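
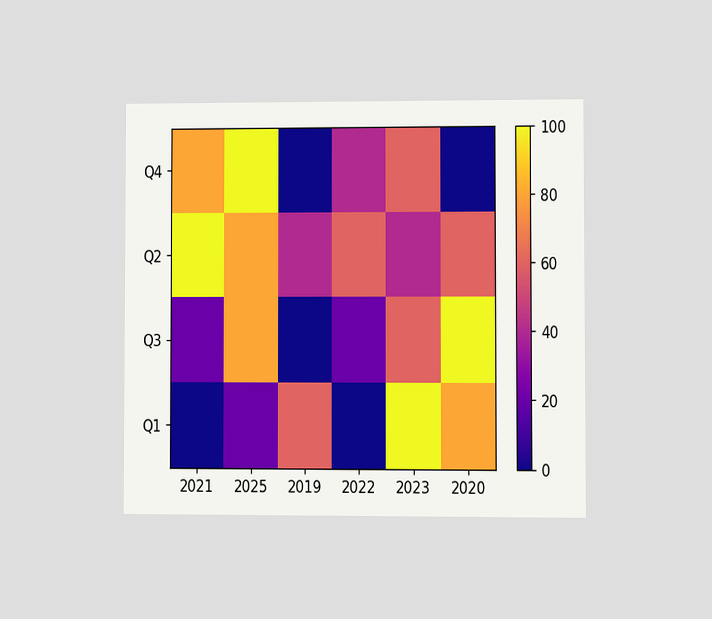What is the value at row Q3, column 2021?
20

The chart is viewed at a slight angle. Matching cell (Q3, 2021) against the colorbar gives 20.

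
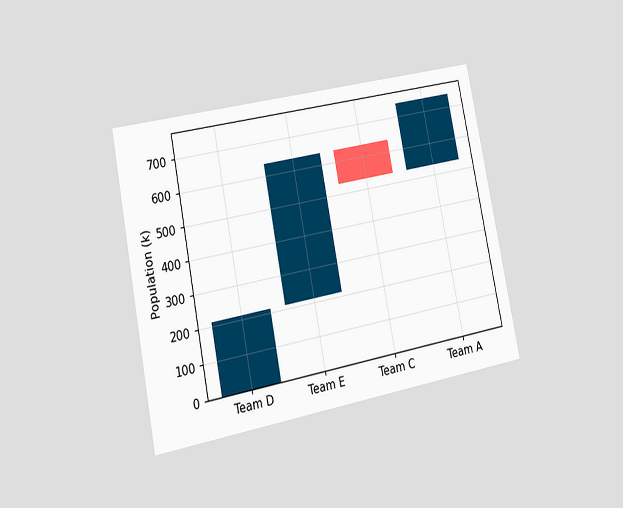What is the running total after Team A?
742k

The chart is tilted about 11° counter-clockwise and viewed at a slight angle. After Team A the running total reaches 742k.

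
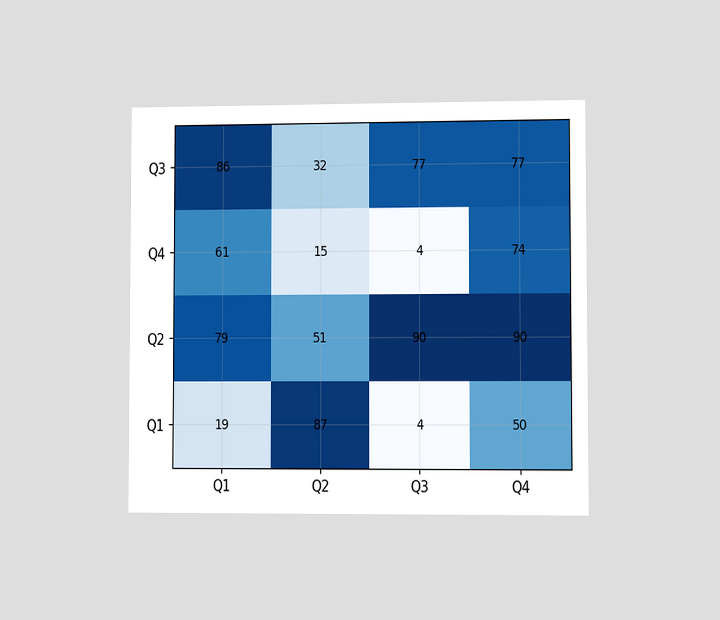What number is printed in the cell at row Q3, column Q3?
77

The chart is viewed at a slight angle. The (Q3, Q3) cell reads 77.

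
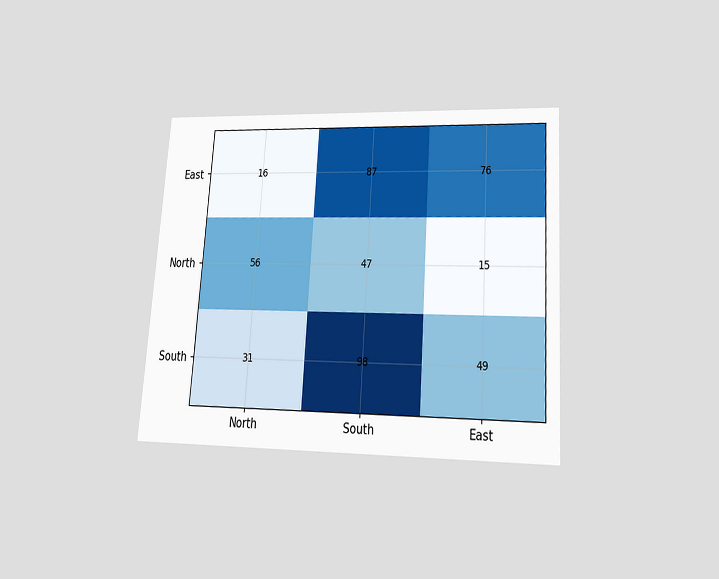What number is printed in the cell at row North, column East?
The chart is tilted about 4° clockwise and viewed slightly from below. The (North, East) cell reads 15.

15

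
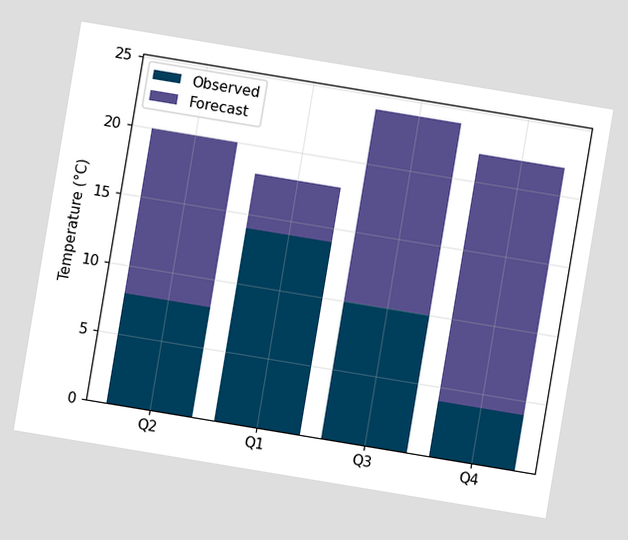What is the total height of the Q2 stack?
The chart is tilted about 9° clockwise. The Q2 stack's top reaches 20°C on the y-axis.

20°C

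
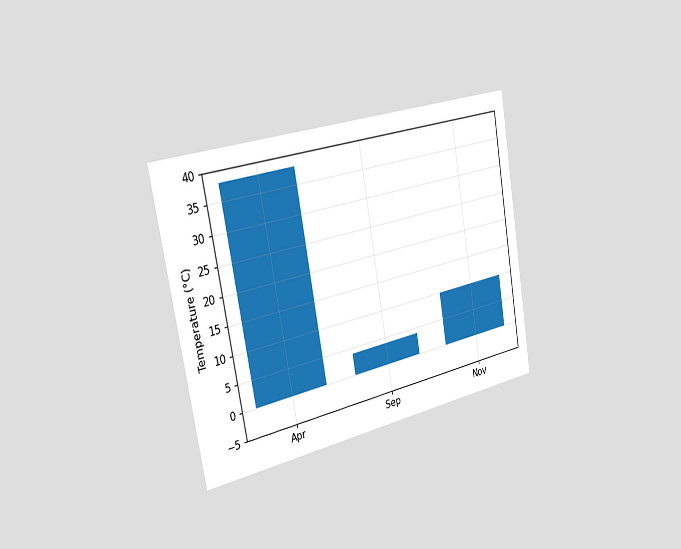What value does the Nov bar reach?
10°C

The chart is tilted about 10° counter-clockwise and viewed slightly from the left. Reading along the chart's y-axis, the Nov bar reaches 10°C.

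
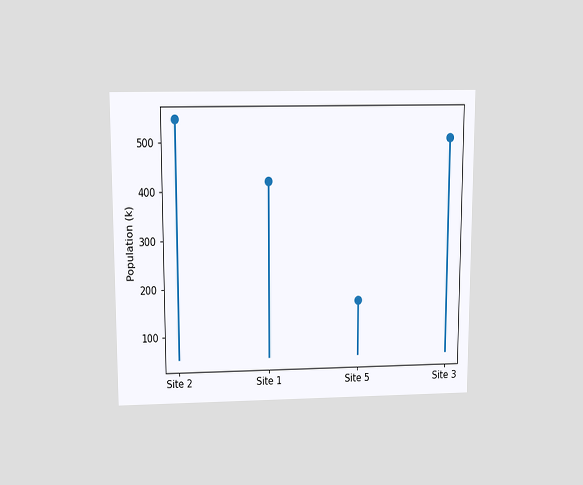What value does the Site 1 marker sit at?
420k

The chart is viewed slightly from above. The Site 1 marker sits at 420k.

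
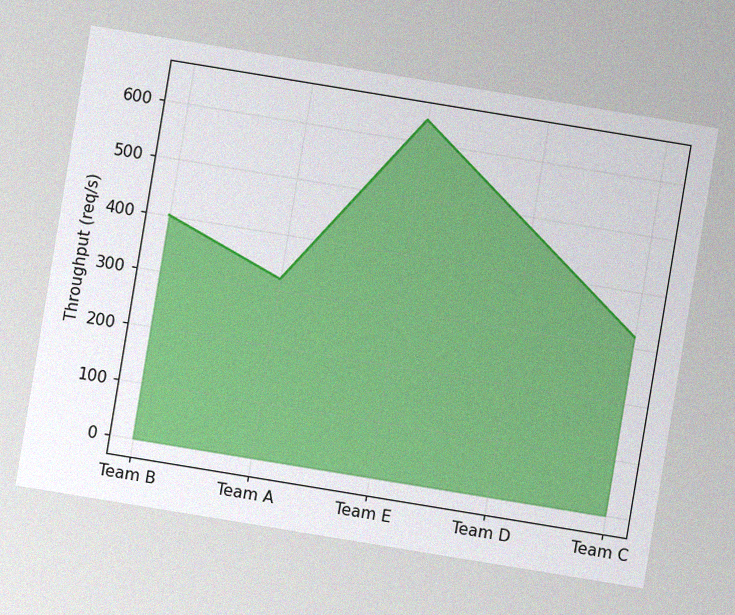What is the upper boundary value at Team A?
320req/s

The chart is tilted about 9° clockwise, with some photo noise. At Team A the upper boundary is at 320req/s.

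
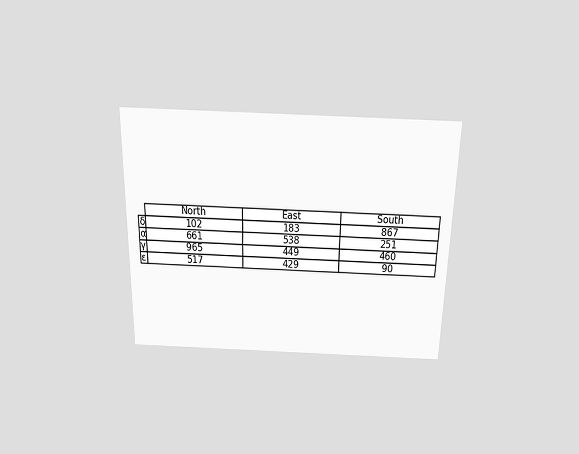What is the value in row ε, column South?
The chart is viewed slightly from above. The (ε, South) cell reads 90.

90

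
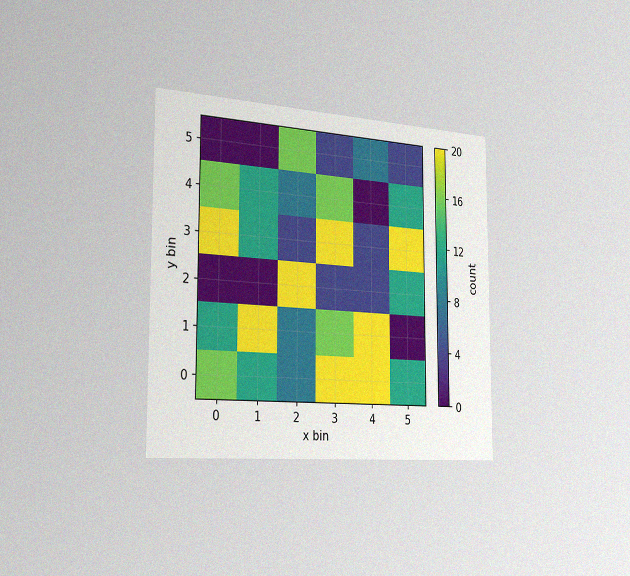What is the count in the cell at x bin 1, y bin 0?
12

The chart is viewed slightly from the left, with some photo noise. Matching the cell (1, 0) against the colorbar gives 12.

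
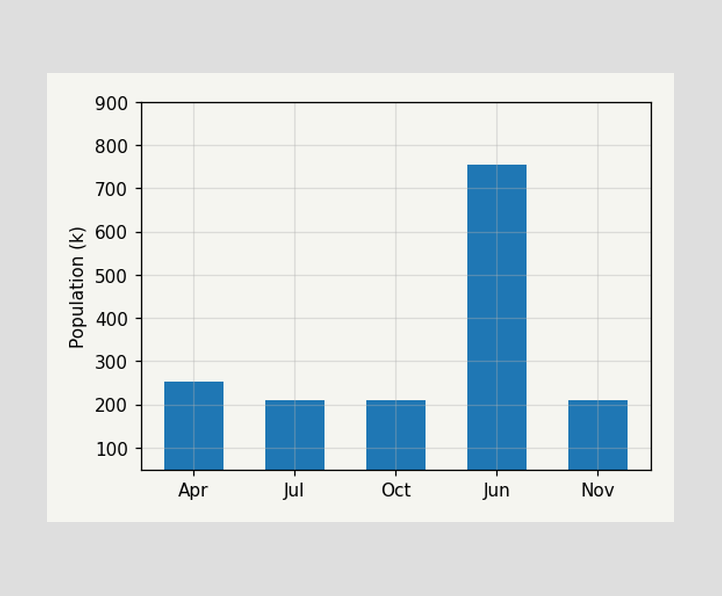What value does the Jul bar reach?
Reading along the chart's y-axis, the Jul bar reaches 210k.

210k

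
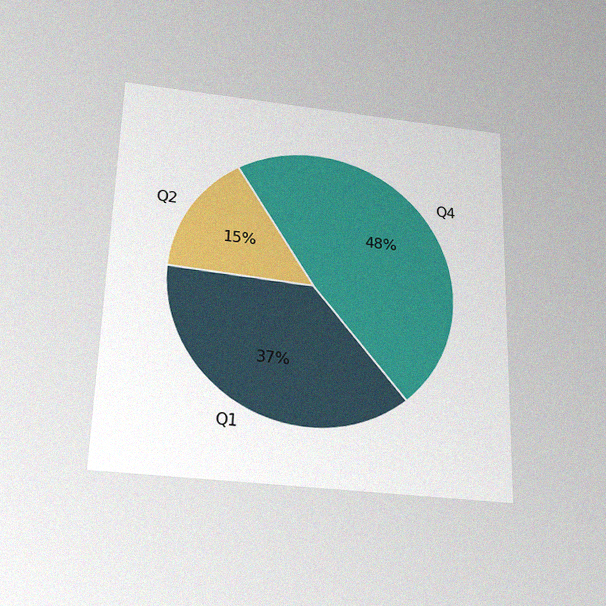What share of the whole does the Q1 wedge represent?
37%

The chart is viewed slightly from below, with some photo noise. The Q1 slice takes up 37% of the pie.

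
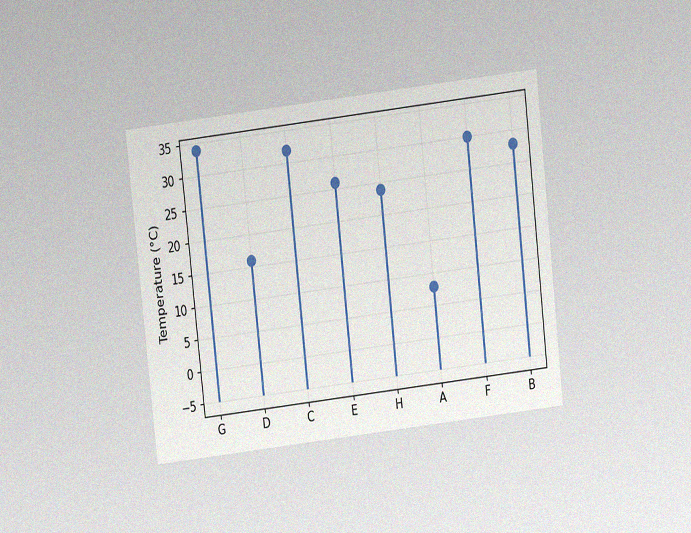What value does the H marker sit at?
The chart is tilted about 6° counter-clockwise and viewed slightly from above, with some photo noise. The H marker sits at 24°C.

24°C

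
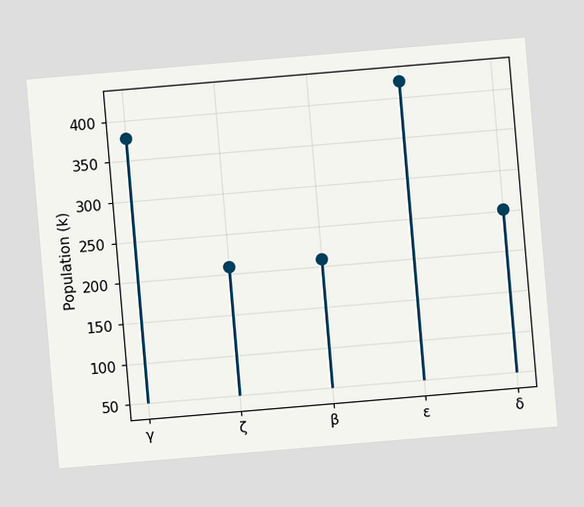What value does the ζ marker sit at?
210k

The chart is tilted about 5° counter-clockwise. The ζ marker sits at 210k.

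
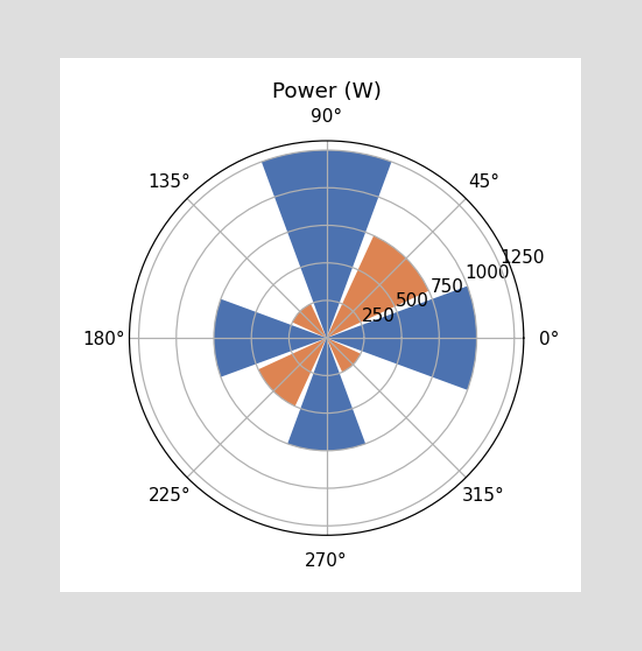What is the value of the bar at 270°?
The bar at 270° reaches 750W on the radial axis.

750W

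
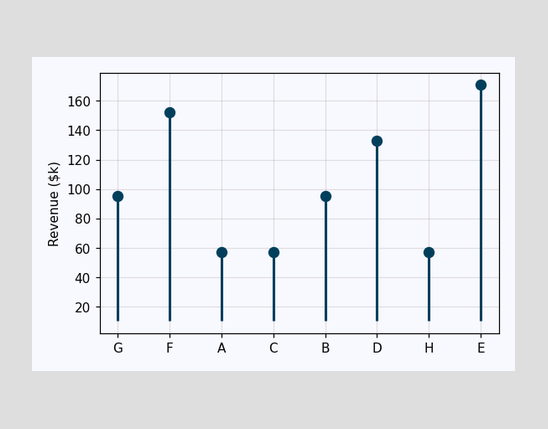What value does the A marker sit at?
$57k

The A marker sits at $57k.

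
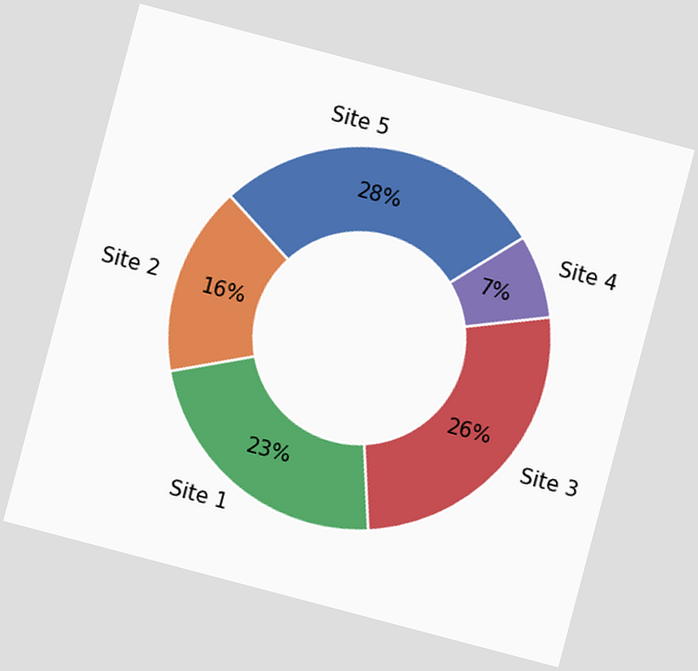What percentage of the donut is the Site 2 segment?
The chart is tilted about 15° clockwise. The Site 2 segment takes up 16% of the ring.

16%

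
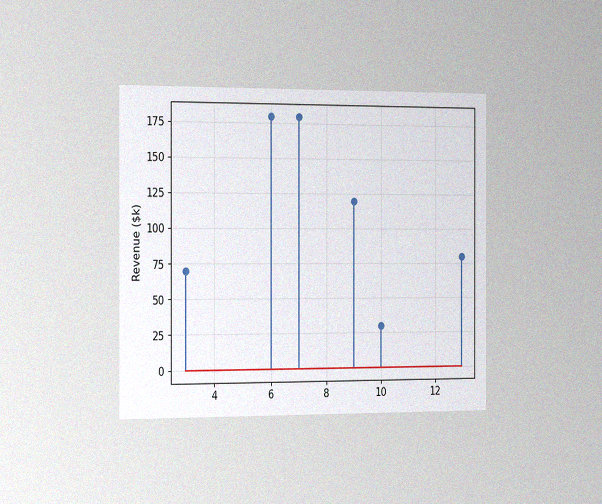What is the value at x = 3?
$70k

The chart is viewed slightly from the left, with some photo noise. The stem at x=3 reaches $70k.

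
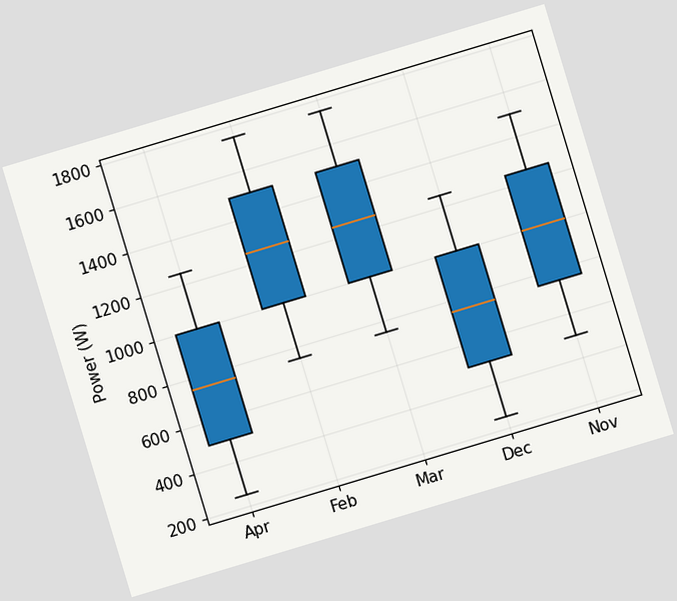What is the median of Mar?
1250W

The chart is tilted about 17° counter-clockwise. The median line in the Mar box sits at 1250W.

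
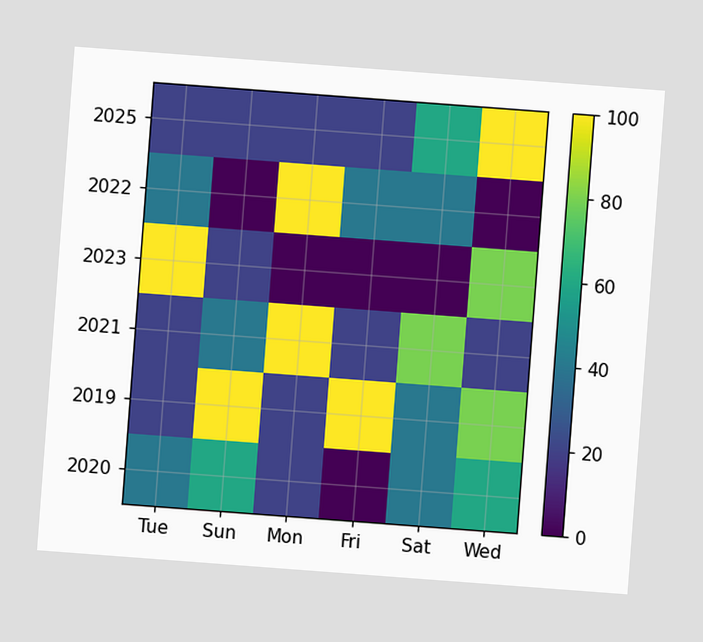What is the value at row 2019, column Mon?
The chart is tilted about 4° clockwise. Matching cell (2019, Mon) against the colorbar gives 20.

20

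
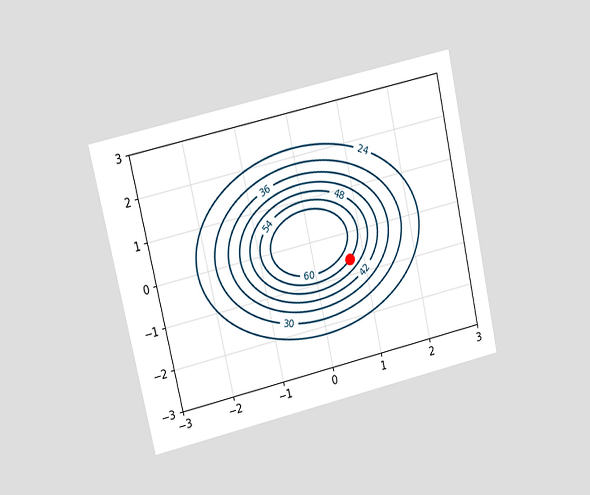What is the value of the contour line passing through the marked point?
54

The chart is tilted about 13° counter-clockwise and viewed at a slight angle. The marked point sits on the contour labelled 54.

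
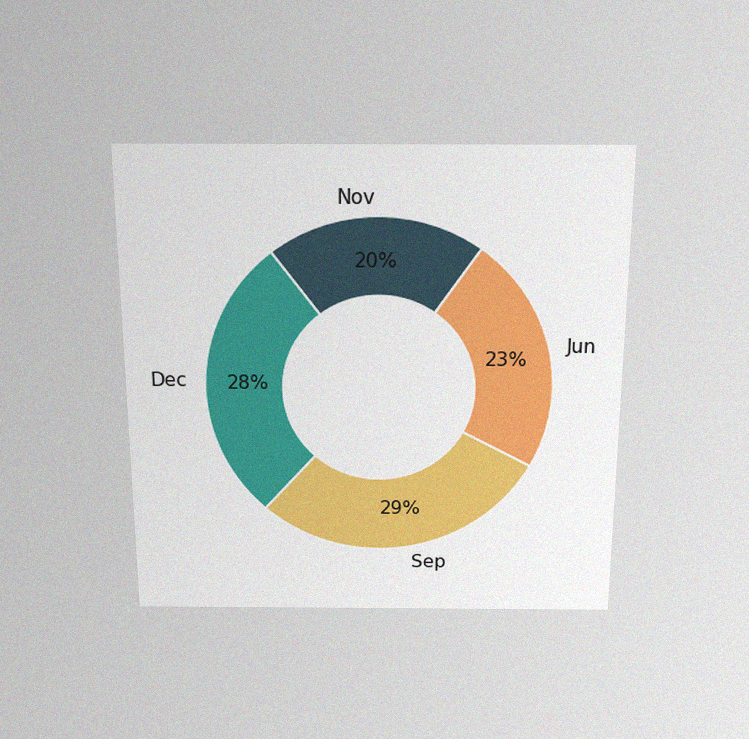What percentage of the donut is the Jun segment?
23%

The chart is viewed slightly from above, with some photo noise. The Jun segment takes up 23% of the ring.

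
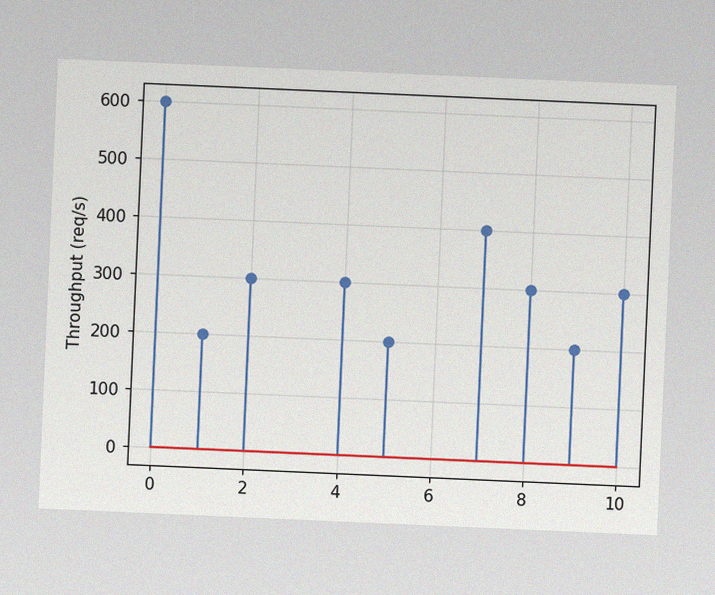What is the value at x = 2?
300req/s

The chart is tilted about 2° clockwise, with some photo noise. The stem at x=2 reaches 300req/s.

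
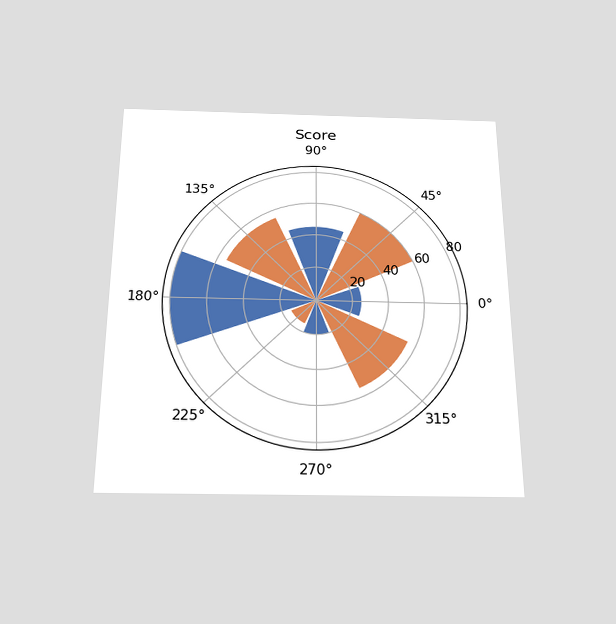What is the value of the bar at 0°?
The chart is viewed slightly from below. The bar at 0° reaches 25 on the radial axis.

25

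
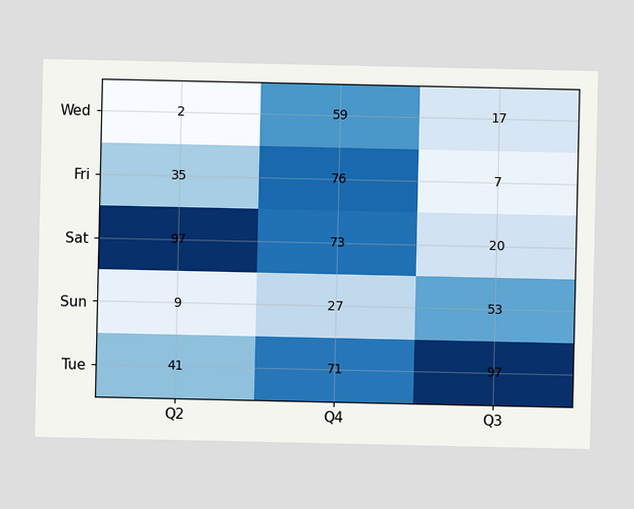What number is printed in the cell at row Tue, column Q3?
The (Tue, Q3) cell reads 97.

97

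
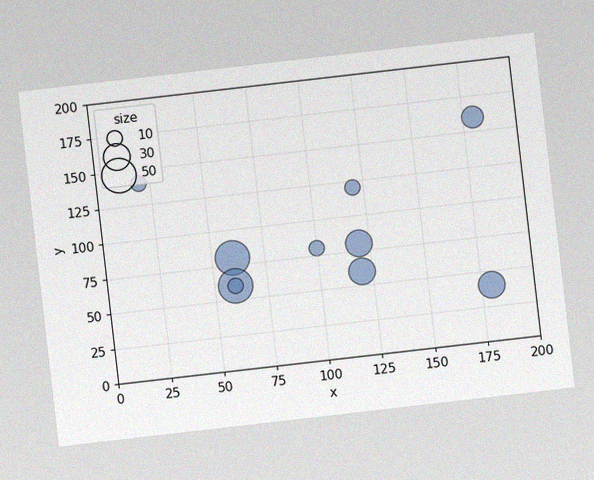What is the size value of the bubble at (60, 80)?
50

The chart is tilted about 7° counter-clockwise, with some photo noise. Matching the bubble at (60, 80) against the size legend gives 50.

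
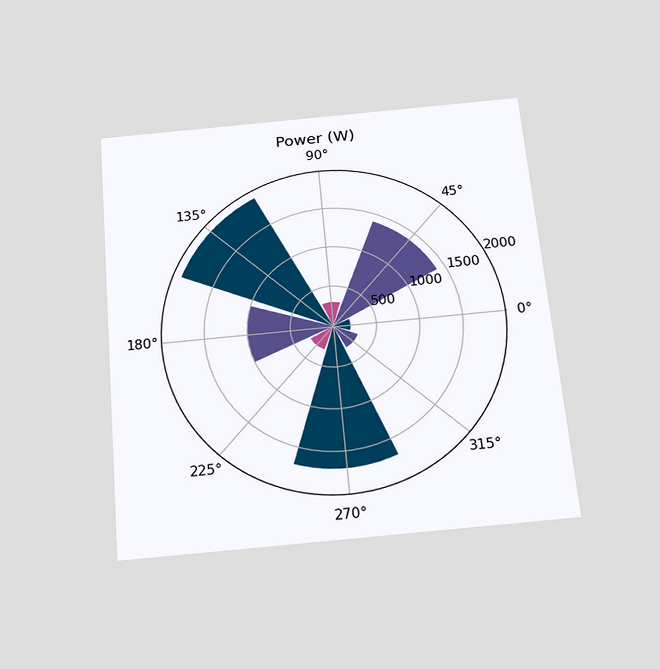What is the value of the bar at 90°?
The chart is tilted about 5° counter-clockwise and viewed slightly from below. The bar at 90° reaches 300W on the radial axis.

300W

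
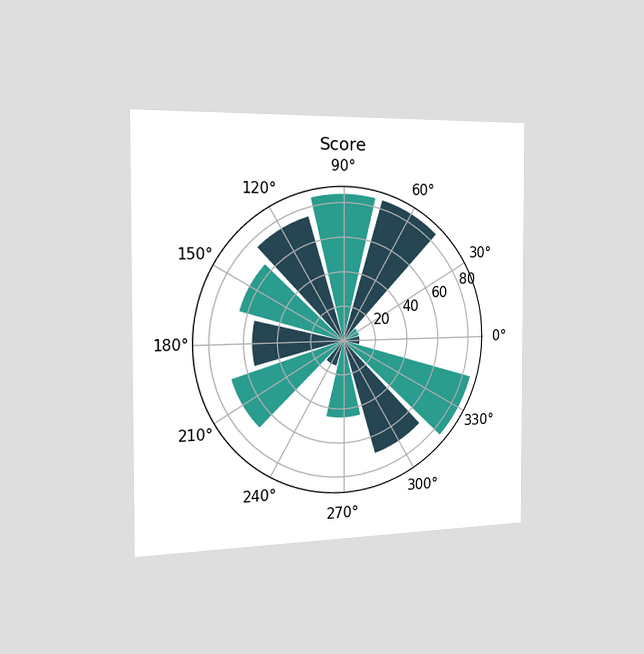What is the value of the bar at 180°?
The chart is viewed slightly from the left. The bar at 180° reaches 55 on the radial axis.

55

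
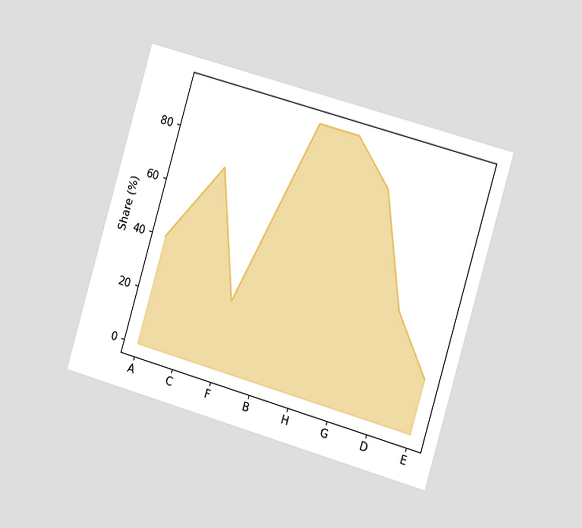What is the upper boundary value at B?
The chart is tilted about 16° clockwise and viewed slightly from the right. At B the upper boundary is at 95%.

95%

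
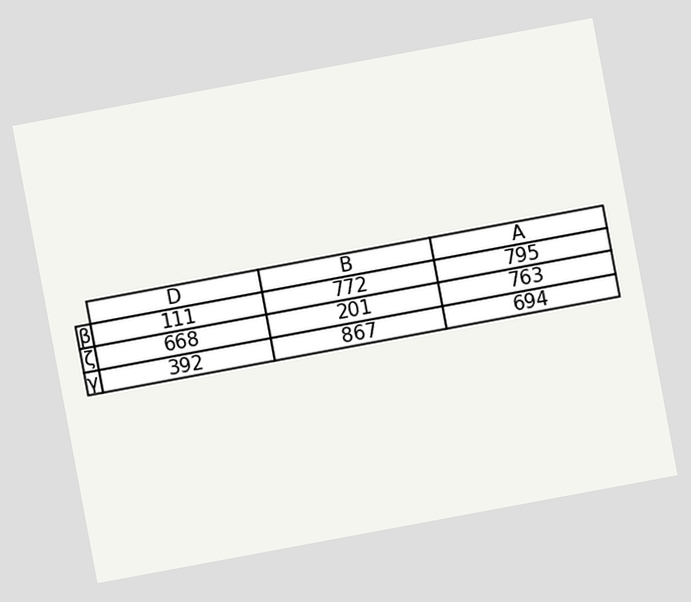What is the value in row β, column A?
The chart is tilted about 11° counter-clockwise. The (β, A) cell reads 795.

795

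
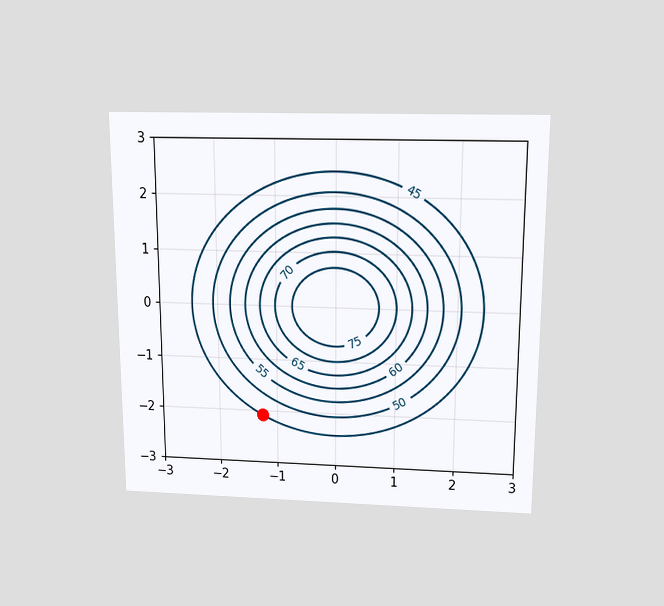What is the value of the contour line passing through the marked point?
45

The chart is viewed slightly from above. The marked point sits on the contour labelled 45.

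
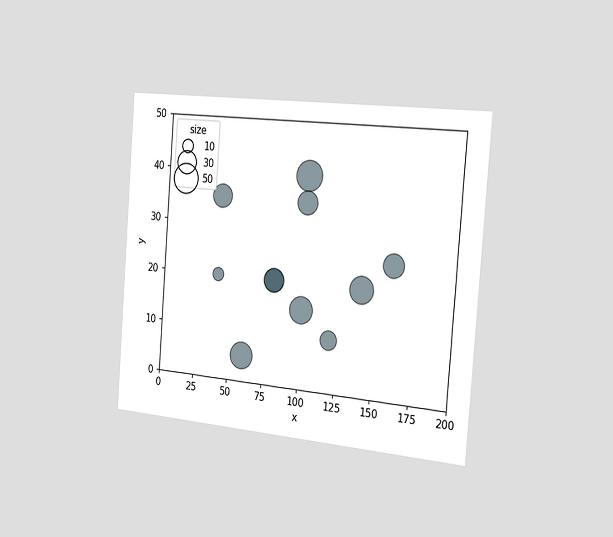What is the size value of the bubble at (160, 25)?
The chart is tilted about 4° clockwise and viewed slightly from the right. Matching the bubble at (160, 25) against the size legend gives 30.

30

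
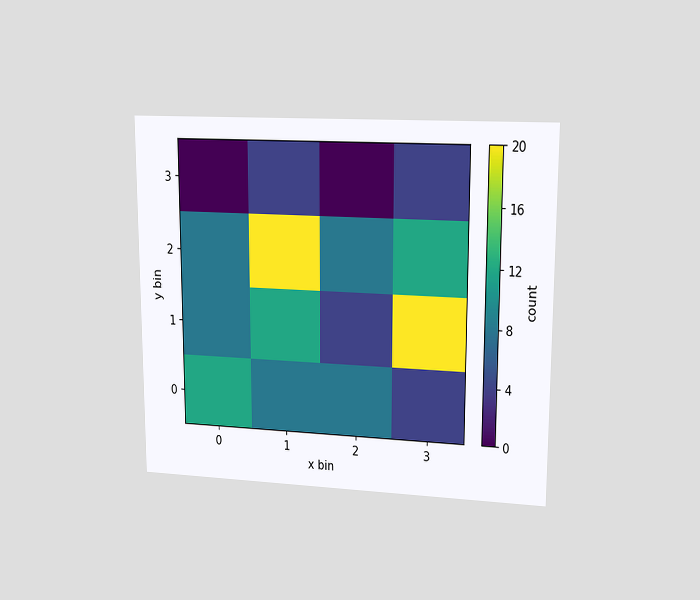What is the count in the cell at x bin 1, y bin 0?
8

The chart is viewed at a slight angle. Matching the cell (1, 0) against the colorbar gives 8.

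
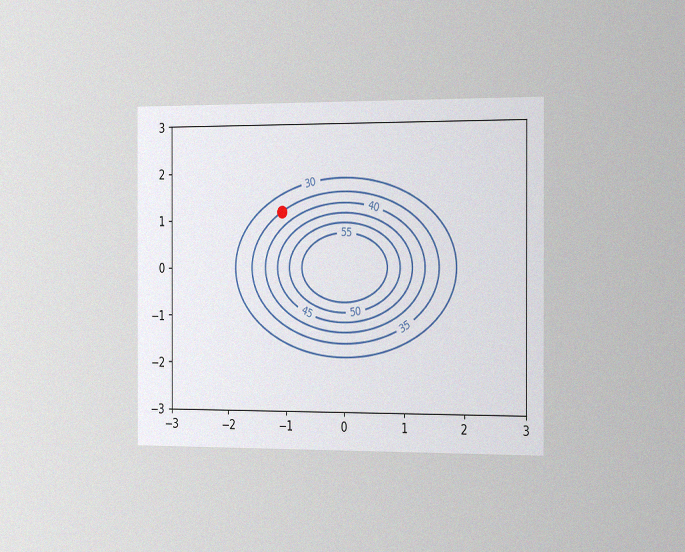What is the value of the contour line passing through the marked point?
The chart is viewed slightly from the right, with some photo noise. The marked point sits on the contour labelled 35.

35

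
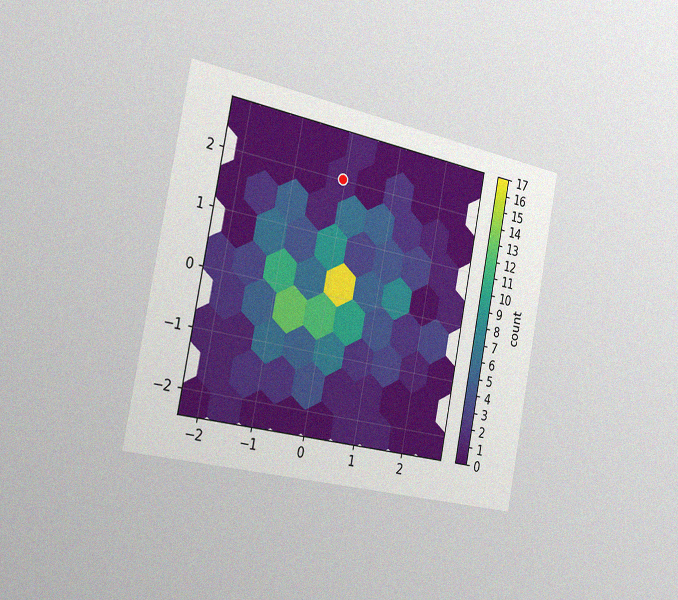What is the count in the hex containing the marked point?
1

The chart is tilted about 11° clockwise and viewed slightly from the left, with some photo noise. The marked hex reads 1 on the colorbar.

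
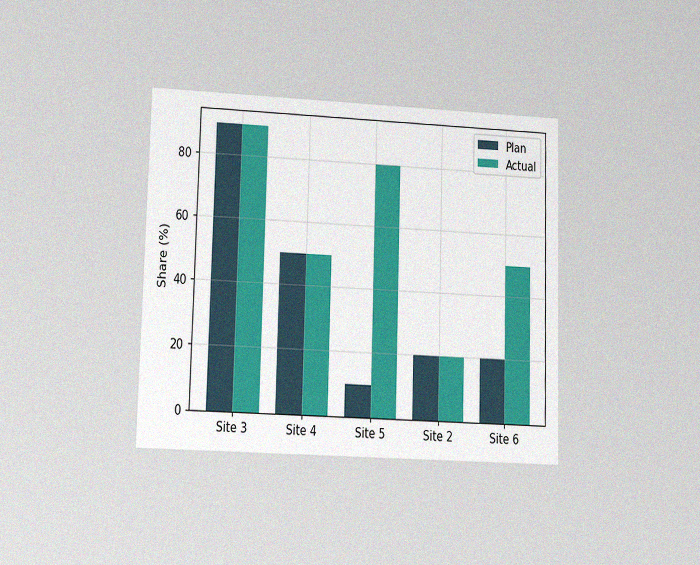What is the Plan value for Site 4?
The chart is viewed at a slight angle, with some photo noise. The Plan bar at Site 4 reaches 50% on the y-axis.

50%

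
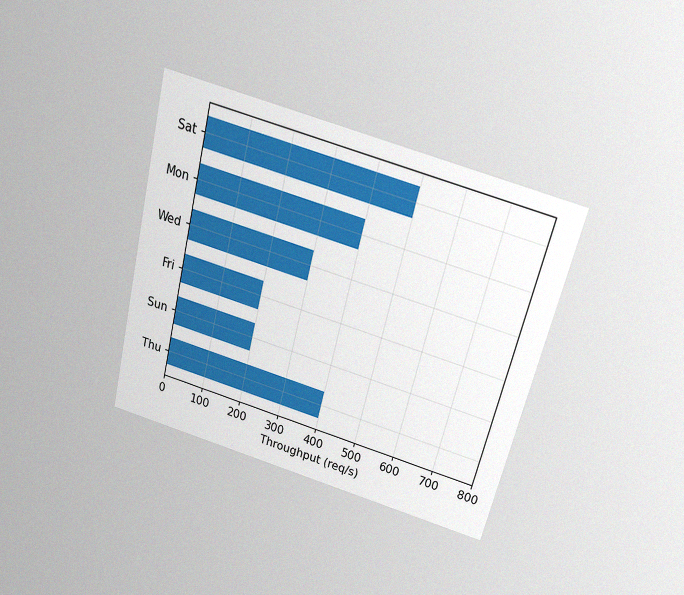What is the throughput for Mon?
The chart is tilted about 14° clockwise and viewed slightly from above, with some photo noise. Reading along the chart's x-axis, the Mon bar reaches 400req/s.

400req/s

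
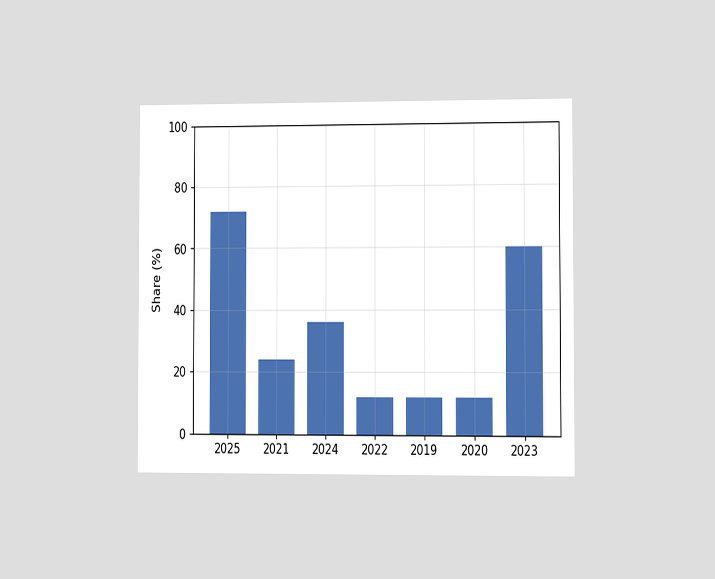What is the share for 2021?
24%

The chart is viewed slightly from the right. Reading along the chart's y-axis, the 2021 bar reaches 24%.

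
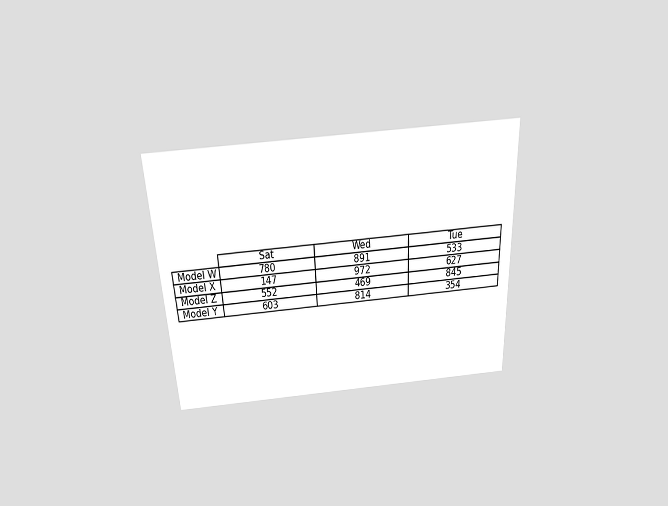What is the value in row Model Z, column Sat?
The chart is tilted about 3° counter-clockwise and viewed slightly from above. The (Model Z, Sat) cell reads 552.

552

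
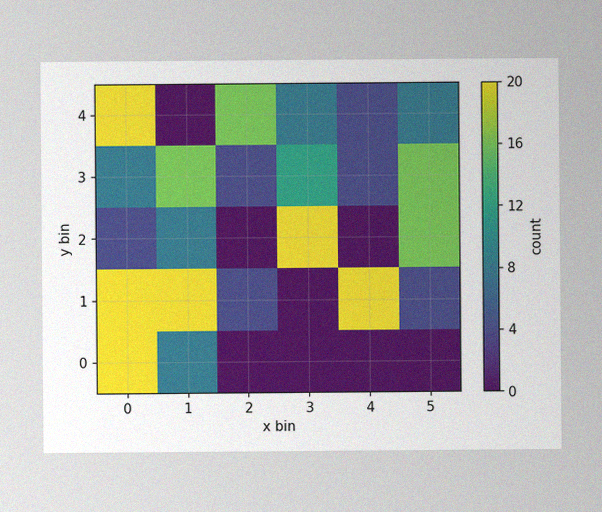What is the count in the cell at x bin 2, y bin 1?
The image has some photo noise and uneven lighting. Matching the cell (2, 1) against the colorbar gives 4.

4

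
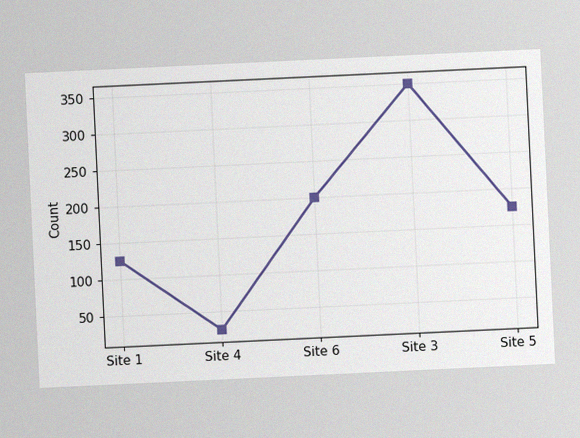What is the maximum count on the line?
The chart is tilted about 3° counter-clockwise, with some photo noise. The highest point is at Site 3, and reading across to the y-axis gives 350.

350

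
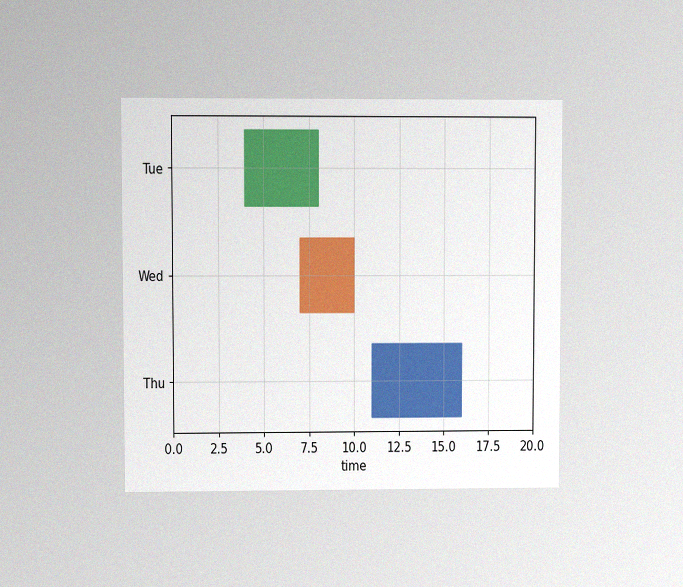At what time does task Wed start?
The chart is viewed at a slight angle, with some photo noise. The Wed bar begins at t=7.

7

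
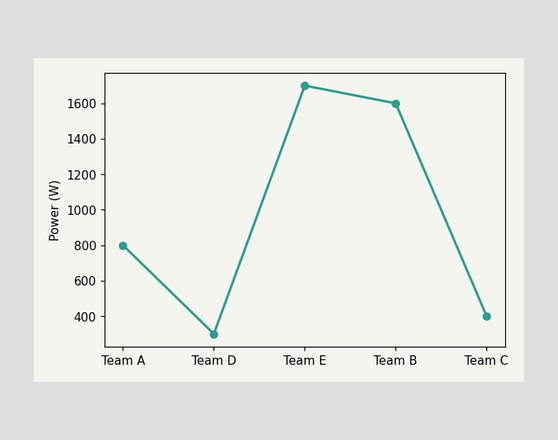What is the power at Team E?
At Team E, the line is at 1700W.

1700W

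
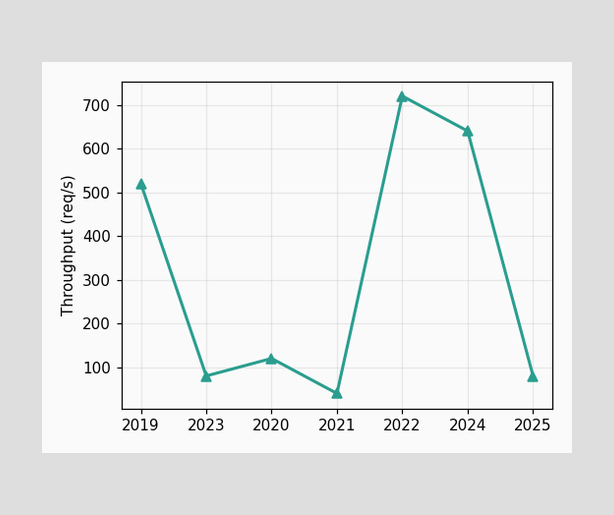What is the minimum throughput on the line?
40req/s

The lowest point is at 2021, and reading across to the y-axis gives 40req/s.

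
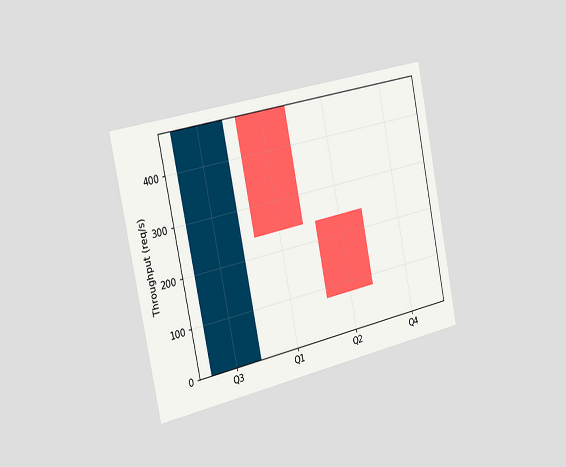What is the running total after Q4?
80req/s

The chart is tilted about 12° counter-clockwise and viewed slightly from the left. After Q4 the running total reaches 80req/s.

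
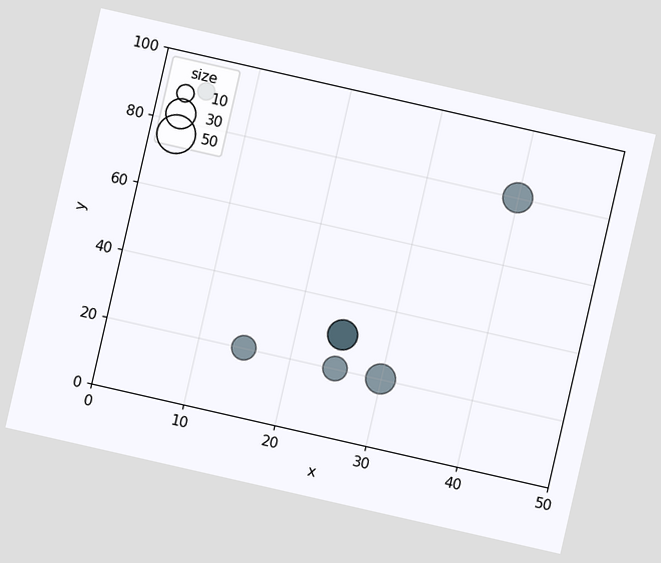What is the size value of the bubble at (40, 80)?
30

The chart is tilted about 13° clockwise. Matching the bubble at (40, 80) against the size legend gives 30.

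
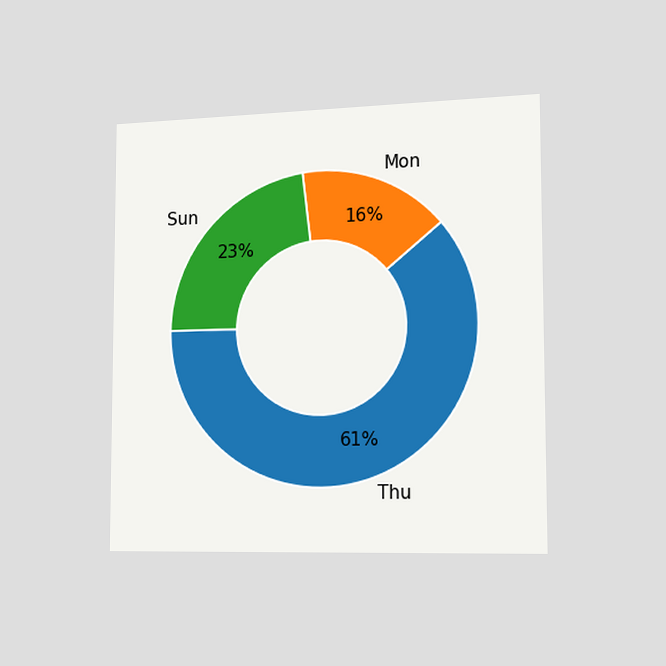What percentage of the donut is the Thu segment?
61%

The chart is viewed slightly from the right. The Thu segment takes up 61% of the ring.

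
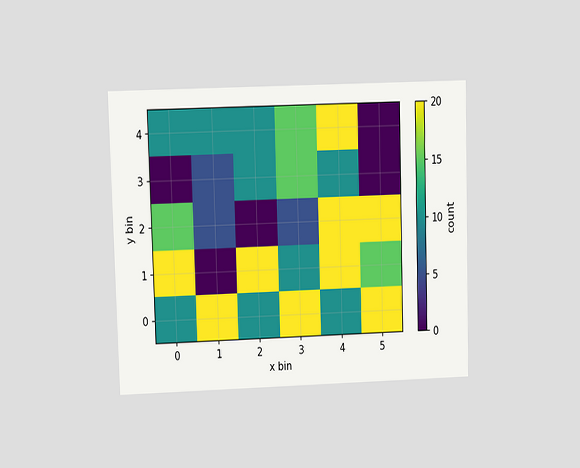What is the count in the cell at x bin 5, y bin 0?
The chart is viewed at a slight angle. Matching the cell (5, 0) against the colorbar gives 20.

20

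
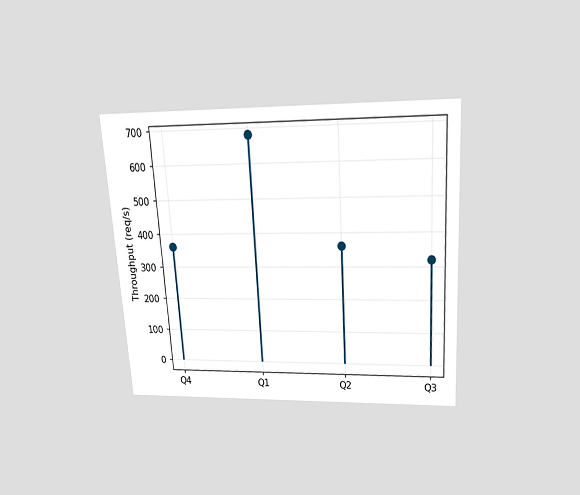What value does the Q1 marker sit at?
680req/s

The chart is tilted about 4° counter-clockwise and viewed slightly from above. The Q1 marker sits at 680req/s.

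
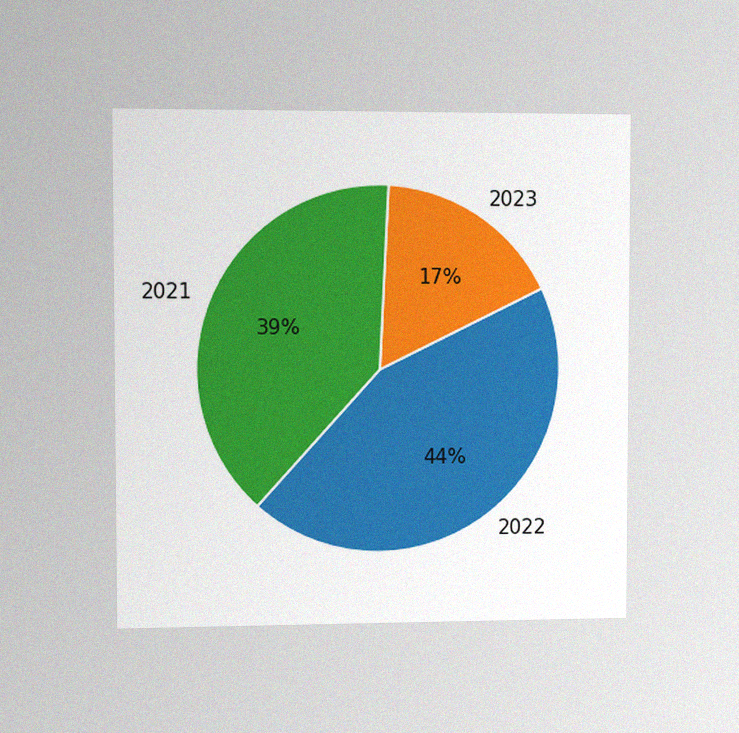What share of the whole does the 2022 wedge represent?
44%

The chart is viewed at a slight angle, with some photo noise. The 2022 slice takes up 44% of the pie.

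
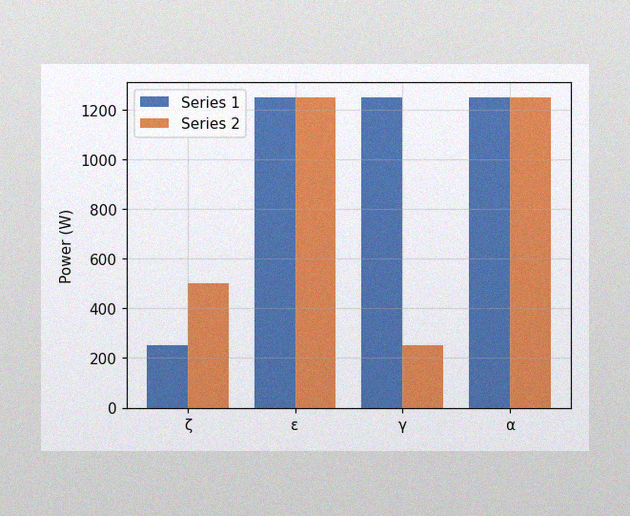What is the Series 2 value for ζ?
The image has some photo noise and uneven lighting. The Series 2 bar at ζ reaches 500W on the y-axis.

500W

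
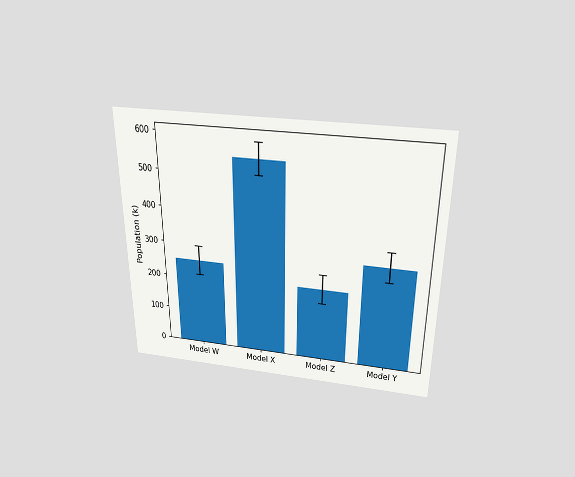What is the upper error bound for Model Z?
252k

The chart is viewed slightly from above. The Model Z bar's upper whisker reaches 252k.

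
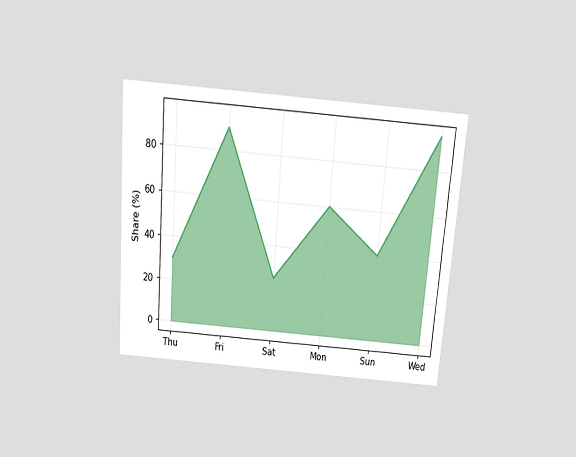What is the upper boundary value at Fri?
90%

The chart is tilted about 5° clockwise and viewed slightly from above. At Fri the upper boundary is at 90%.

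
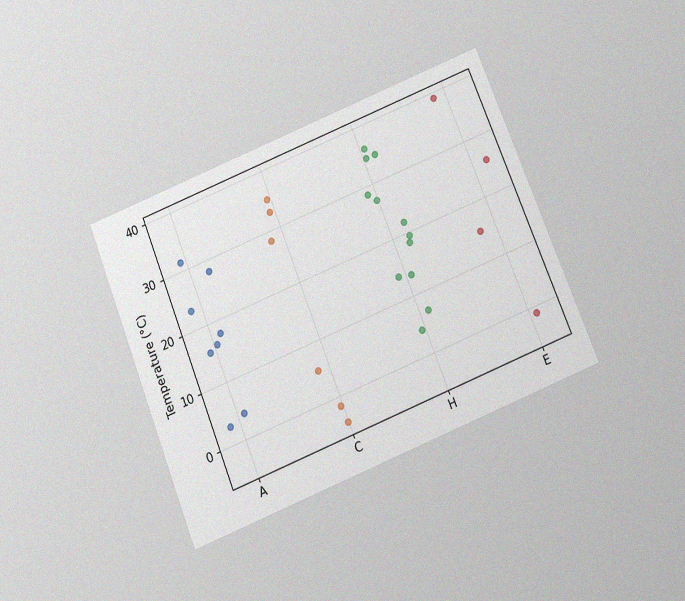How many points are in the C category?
The chart is tilted about 22° counter-clockwise and viewed slightly from below, with some photo noise. Counting the markers in the C column gives 6.

6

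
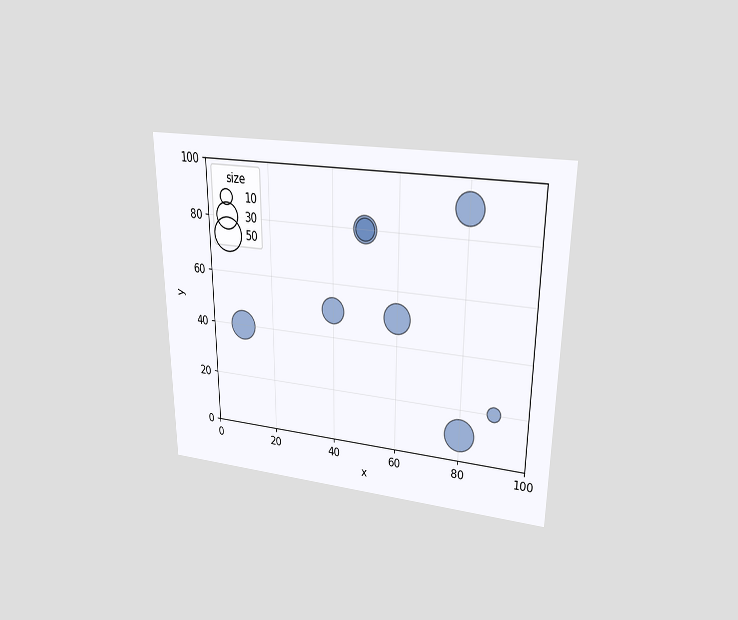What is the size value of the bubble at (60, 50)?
40

The chart is viewed at a slight angle. Matching the bubble at (60, 50) against the size legend gives 40.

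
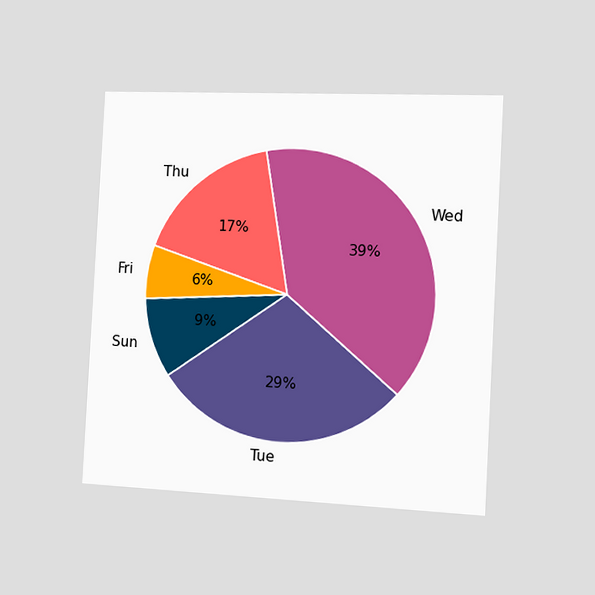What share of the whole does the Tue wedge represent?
The chart is tilted about 3° clockwise and viewed slightly from the right. The Tue slice takes up 29% of the pie.

29%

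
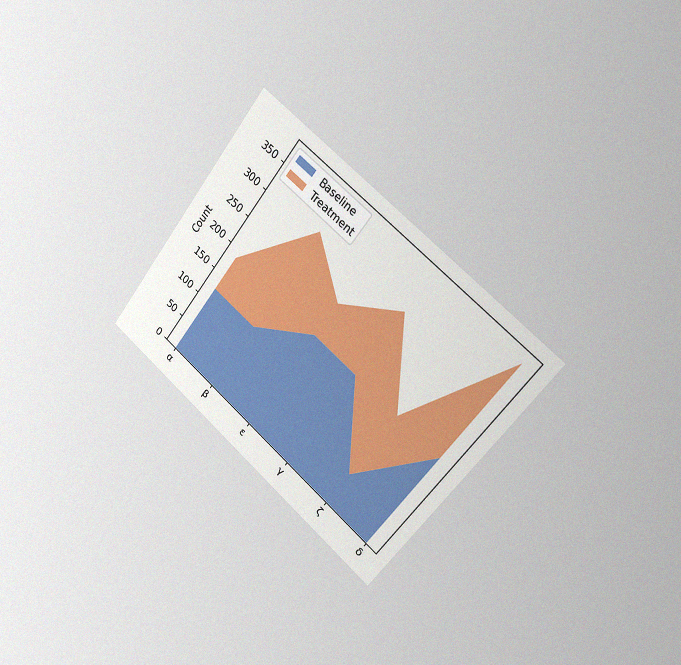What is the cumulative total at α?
186

The chart is tilted about 38° clockwise and viewed slightly from the right, with some photo noise. The stacked total at α reaches 186.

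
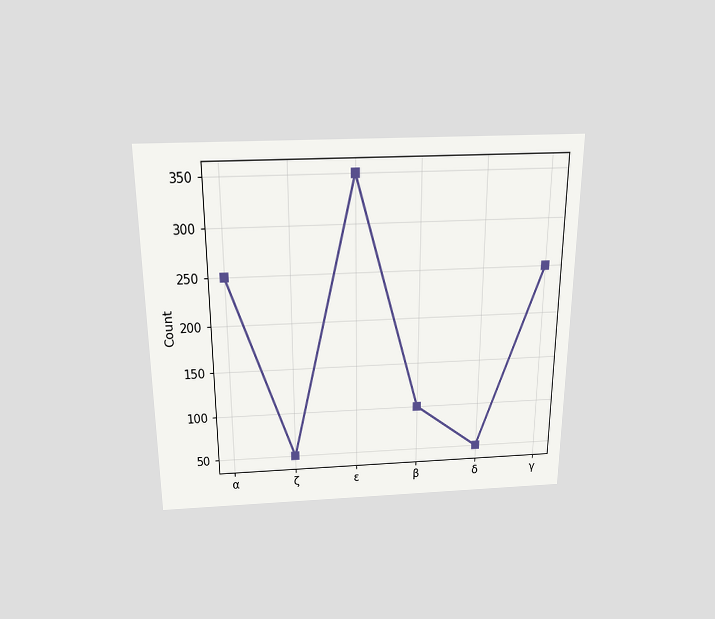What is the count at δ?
50

The chart is viewed slightly from above. At δ, the line is at 50.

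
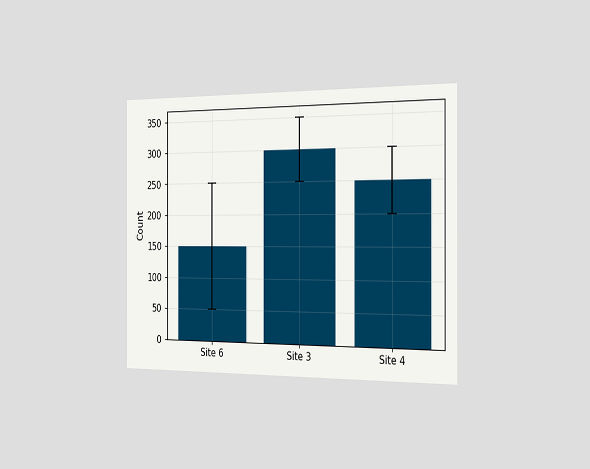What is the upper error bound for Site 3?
The chart is viewed slightly from the right. The Site 3 bar's upper whisker reaches 350.

350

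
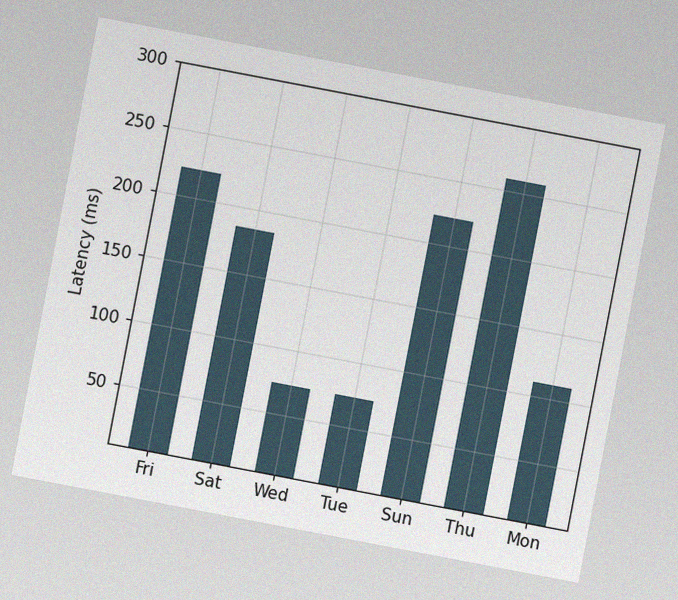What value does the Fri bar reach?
222ms

The chart is tilted about 11° clockwise, with some photo noise. Reading along the chart's y-axis, the Fri bar reaches 222ms.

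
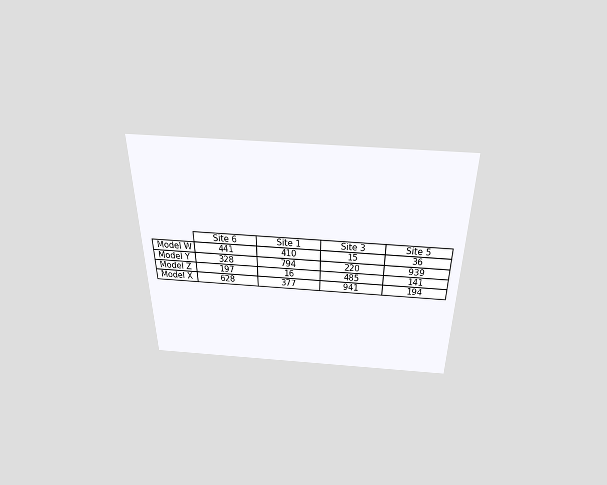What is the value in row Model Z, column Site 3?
485

The chart is viewed slightly from above. The (Model Z, Site 3) cell reads 485.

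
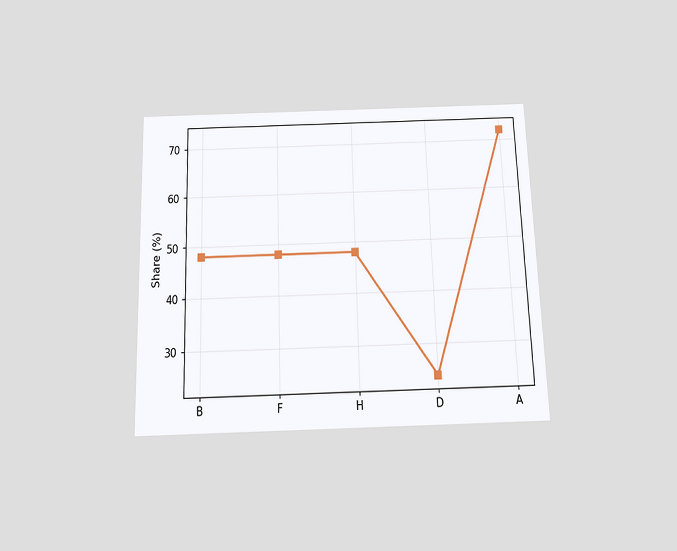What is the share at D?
24%

The chart is viewed slightly from below. At D, the line is at 24%.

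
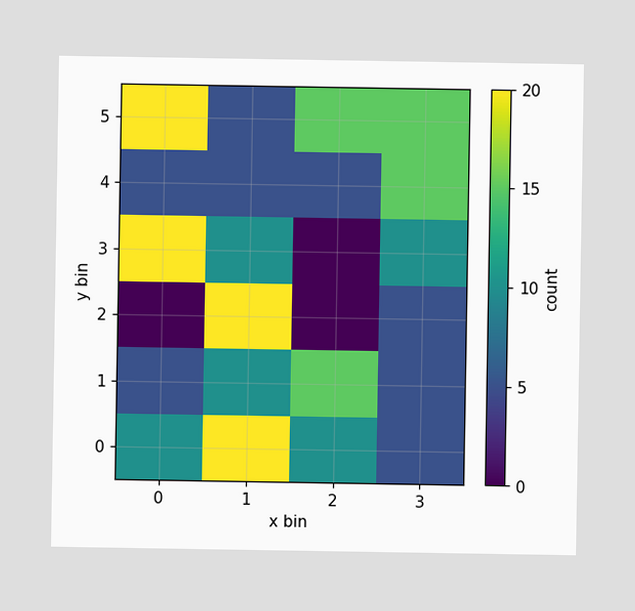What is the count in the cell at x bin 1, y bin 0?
20

Matching the cell (1, 0) against the colorbar gives 20.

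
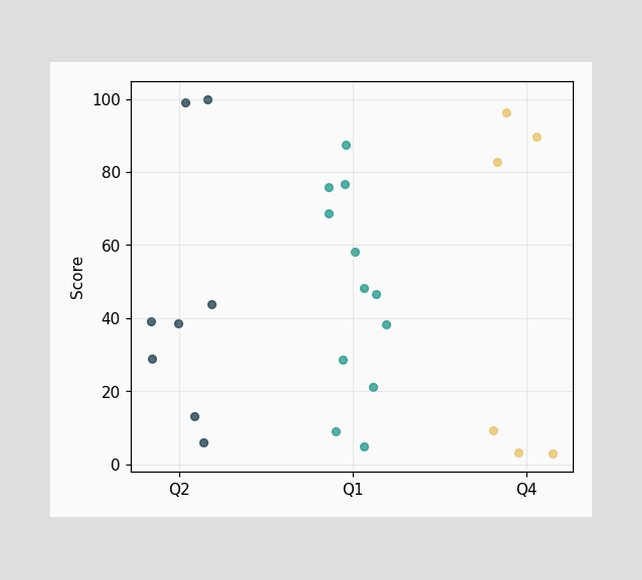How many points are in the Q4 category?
6

Counting the markers in the Q4 column gives 6.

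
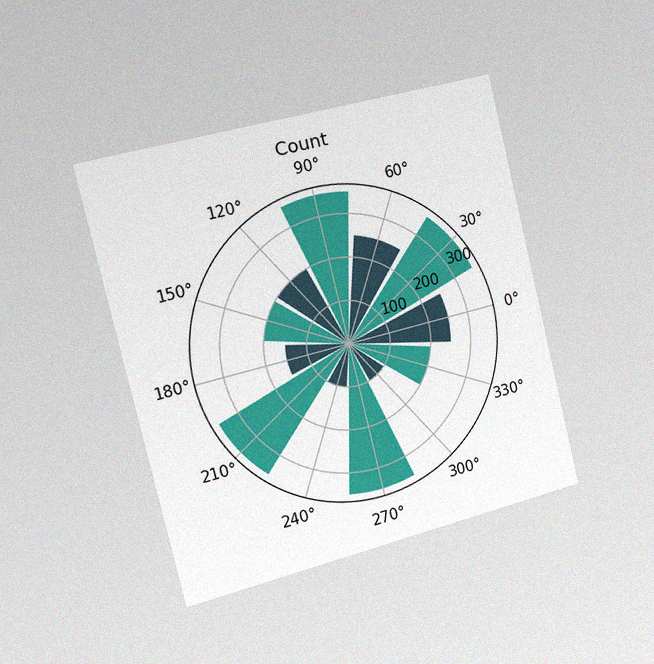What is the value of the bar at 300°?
100

The chart is tilted about 14° counter-clockwise and viewed slightly from the left, with some photo noise. The bar at 300° reaches 100 on the radial axis.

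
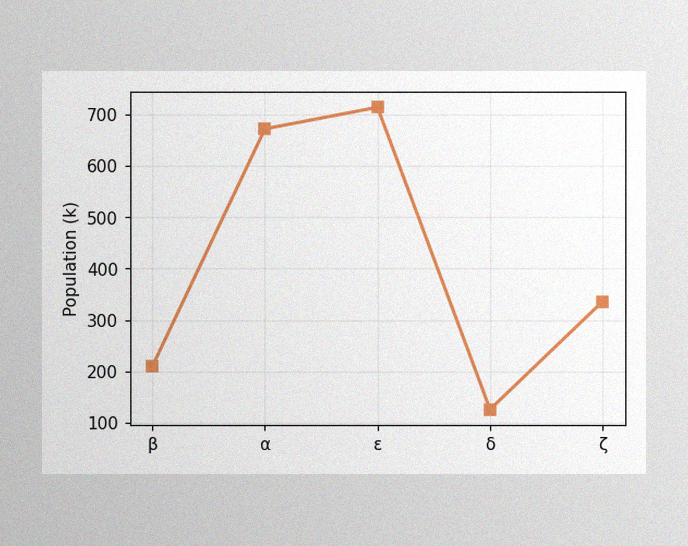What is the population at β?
210k

The image has some photo noise and uneven lighting. At β, the line is at 210k.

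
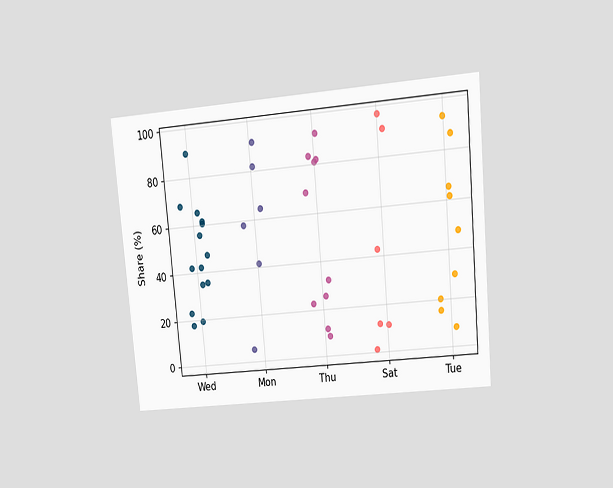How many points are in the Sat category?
The chart is tilted about 5° counter-clockwise and viewed at a slight angle. Counting the markers in the Sat column gives 6.

6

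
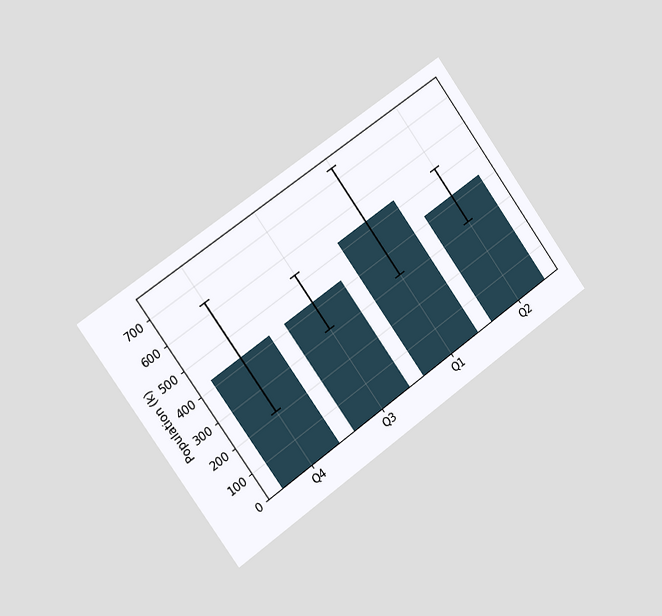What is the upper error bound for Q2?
530k

The chart is tilted about 36° counter-clockwise and viewed slightly from the left. The Q2 bar's upper whisker reaches 530k.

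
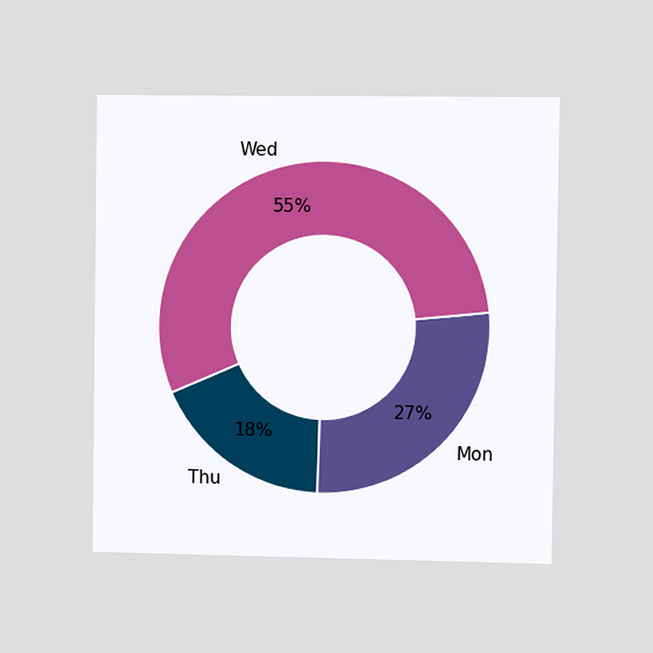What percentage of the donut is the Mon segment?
The chart is viewed slightly from the right. The Mon segment takes up 27% of the ring.

27%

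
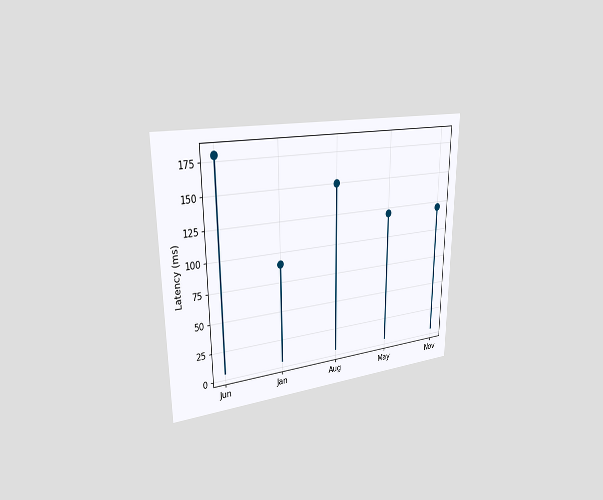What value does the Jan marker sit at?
The chart is viewed slightly from the left. The Jan marker sits at 90ms.

90ms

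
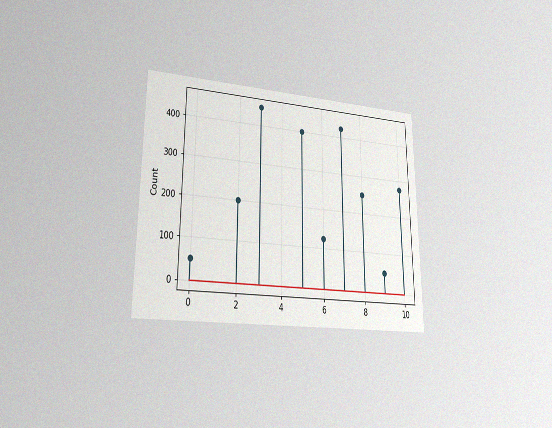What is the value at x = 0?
The chart is viewed at a slight angle, with some photo noise. The stem at x=0 reaches 50.

50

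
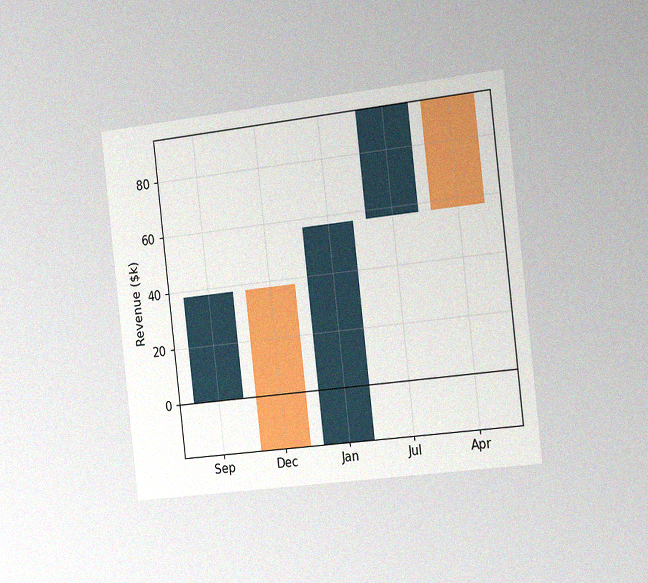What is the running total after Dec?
The chart is tilted about 6° counter-clockwise and viewed slightly from the right, with some photo noise. After Dec the running total reaches $-19k.

$-19k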